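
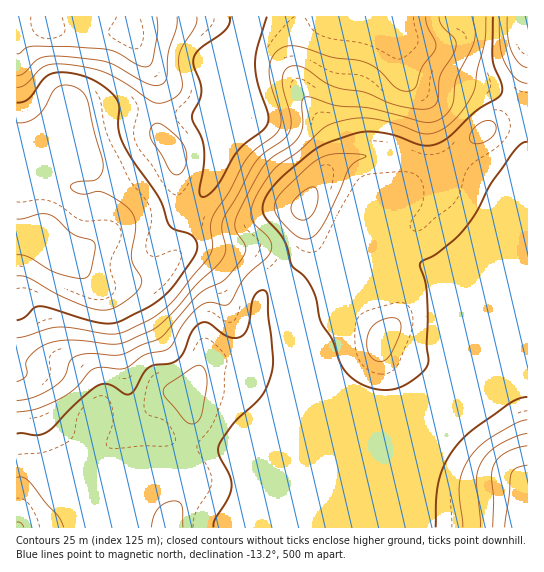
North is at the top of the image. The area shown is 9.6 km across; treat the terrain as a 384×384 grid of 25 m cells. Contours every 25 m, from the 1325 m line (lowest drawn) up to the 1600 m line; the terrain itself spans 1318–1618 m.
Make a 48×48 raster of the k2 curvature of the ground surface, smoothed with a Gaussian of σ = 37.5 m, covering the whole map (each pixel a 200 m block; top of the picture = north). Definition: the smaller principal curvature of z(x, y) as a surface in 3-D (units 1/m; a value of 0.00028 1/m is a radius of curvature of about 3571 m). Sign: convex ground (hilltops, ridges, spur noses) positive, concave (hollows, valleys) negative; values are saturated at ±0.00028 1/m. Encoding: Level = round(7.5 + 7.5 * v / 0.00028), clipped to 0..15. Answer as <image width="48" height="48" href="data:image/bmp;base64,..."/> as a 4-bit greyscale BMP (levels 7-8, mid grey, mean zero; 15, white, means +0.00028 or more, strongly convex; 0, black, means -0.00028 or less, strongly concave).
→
<image width="48" height="48" href="data:image/bmp;base64,Qk32BAAAAAAAAHYAAAAoAAAAMAAAADAAAAABAAQAAAAAAIAEAAATCwAAEwsAABAAAAAAAAAAAAAAABEREQAiIiIAMzMzAERERABVVVUAZmZmAHd3dwCIiIgAmZmZAKqqqgC7u7sAzMzMAN3d3QDu7u4A////AJlWh2d3c2mXRGZ3d3d3d3d3d3dVVVRomJhWd2Z3c2mXVVZnd3d3d3d3d3dVRnRXiIdGd1d3dTZ2Z2ZXd3d3d3d3d3dUR4VWeHZGd2d3d0NEaHZXd3d3d3d3d3dTR4VmZ2ZWd2d2VVRFiXZXd3d3d3d3d3dyNnaJh4dnd2dnh3d4mXVHd3d3d3d3d3dyNXecuIdnh3dniId4hlRnd3d3d3d3d3d1E1ecuWZnd3dmZ3ZUM0R3d3d3d3d3d3d3IiRpqnZmZmZlVEQzRVVXd3d3d3d3d3d3cRI0Z5ZWZnhmZlRHiWVWd3d3d3d3d3d3dxEiNXZmZ5qFVWZYmWZkV3d3d3d3d3d3d3MTNFVnV5qVJHdoh2Z3RXd3d3d3d3d3d3dRNBJFVnmmE4lqmFV4hHd3d3dURFd3d3d3MxERIlilBKppqVV3d1d3d2RVVWZnd3d3d1QzM0eUBblGiGVneFd3d0VWdlZ2d3d3d3V4ZWiDJ7gjVmZ4iFd3dWVplkV4Z3d3d2aJh3hjOZMCV4Znd2d3ZlV7p0RnZ3d3d1aJiHdSSGAWiYVFZ2d3ZlV7qFNWd3d3d0RFZnZCVkJJuoQleFd2dmVpqYRFd3d3dyJFVVQjVUNYqoIWd1d2d2ZXmYZFd3d3d1VmZTIkRDI2iXAXh1d2d3ZlZnZFd3d3d3d2VDIzMyAEeGApmFd2d2ZVRGZWeId3d5h1RDNEMzEBZ1JKp2dWd3ZmVndmd4d3d5dTRERnZTEARlRZl2ZXd3d2d4dnd3d3d2QzRVaIZmMABFVVZlVmZ2d3h2Znd3d3d0MlZVaHZ5cwABIiIyNVVmd3dlVnd3d3d0R3RURWaJhjABIhAAFERFd3ZWZmd2d3d0Z0RlM0V4ZmMUiWIBRlMjd3ZomGZ2d3d1Q0Z4ZERWZ4MDqmM3q5YhZ3ZomHZmV3d3ZVaJhmVVZ4MBd1V6zslBN3dHd3dnV3d5dVeIdmZmZmMANWiru6hjJXdlZol3ZXd4dniIdmZmdlMABHiamYd1NFZlV4mHdHd3d4iHdlZmiHUAA2dnh3iGREREVoh3d0d1VGd3ZUZ3eaggAViYZ5mGRWdmVodmZ2V3V1V2VEZ3aKkwADeqZZqGV4iHZnZlVVRpV3ZVRHiYeKlAMAN3RFeHeIiYZEVWZURGVndUR4iJiJdBcgABARE1eIiYQSRYqnUzQndTaIeJh1Qkd0AAASI1iZiYQRRqy4U0UydEeHZlQhInd3IANWZVeYd1MRJHqXVGZRUldlQhATQld3AEZ3dUQyIRAAABRUNFRDIjMyACRndCd3AniHZUIhEQACVCEREUIRAAEhJHh2Yyd0BImHZFZmUyNGeXQQFLYAABJFeJhlQGdxFpqoZWiIZDRWeHUiWdQBRVRFiZhTIHdwNomXVXh2VEVVZnUkm4EVZ4dVeIZCISdxNnZlVmZVRUVDJFMWqlOIZ4dnmYdkRTBTNVRERVREZ3MgAAAoqSe5ZndoqYiFRnYjRmVVVWZ3d3ETUgAomRm4VnZnd3iWVohSR3d3Z3d3d2Eo6gApmQ=="/>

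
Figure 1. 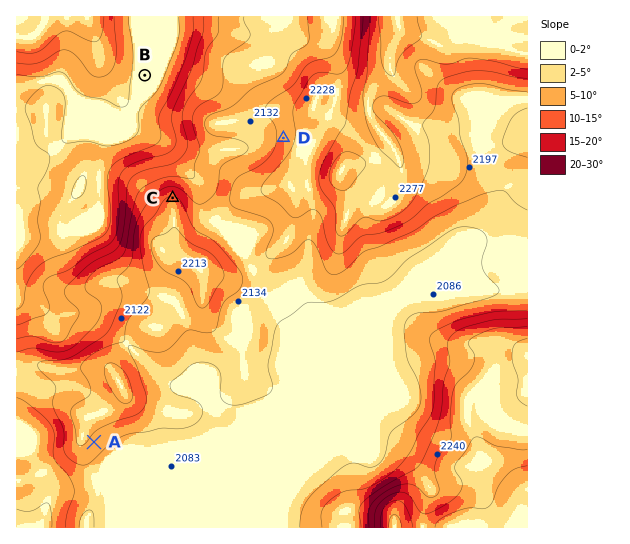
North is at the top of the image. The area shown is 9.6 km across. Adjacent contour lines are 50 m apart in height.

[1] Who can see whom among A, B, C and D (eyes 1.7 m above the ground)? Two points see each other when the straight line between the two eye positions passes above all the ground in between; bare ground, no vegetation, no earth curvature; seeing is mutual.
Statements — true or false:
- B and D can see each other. false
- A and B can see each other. false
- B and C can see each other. true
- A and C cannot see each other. true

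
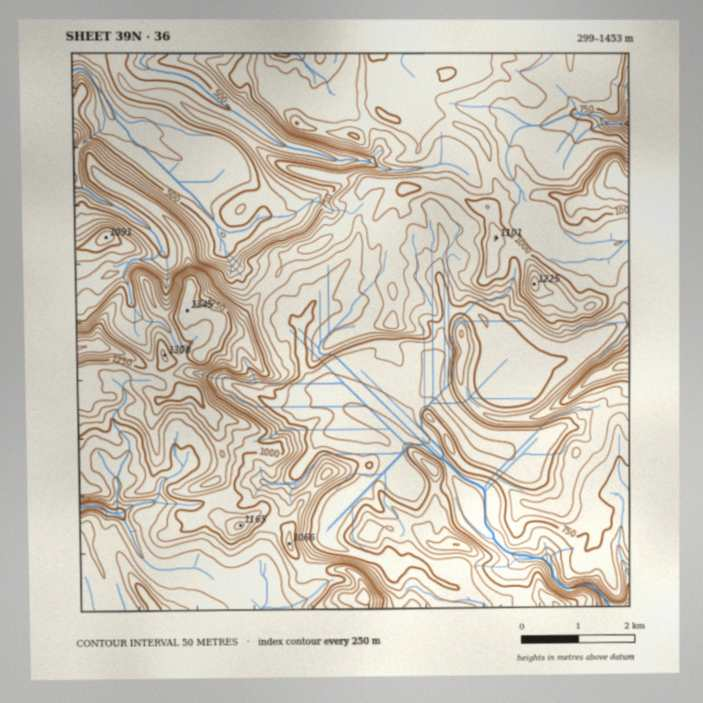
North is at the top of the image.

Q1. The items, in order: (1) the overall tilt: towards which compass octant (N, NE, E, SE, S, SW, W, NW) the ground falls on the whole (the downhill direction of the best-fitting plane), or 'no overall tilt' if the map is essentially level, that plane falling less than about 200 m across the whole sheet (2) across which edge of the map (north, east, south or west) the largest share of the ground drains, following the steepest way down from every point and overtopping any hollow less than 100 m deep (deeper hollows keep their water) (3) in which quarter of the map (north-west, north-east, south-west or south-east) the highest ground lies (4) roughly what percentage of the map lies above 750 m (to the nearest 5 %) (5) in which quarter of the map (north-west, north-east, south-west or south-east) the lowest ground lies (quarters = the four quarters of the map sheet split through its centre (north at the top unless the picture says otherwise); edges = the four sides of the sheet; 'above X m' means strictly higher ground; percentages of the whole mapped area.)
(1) On the whole the map has no overall tilt.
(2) Most of the ground drains across the southern edge.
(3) The highest point lies in the south-west quarter of the map.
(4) Roughly 70 % of the ground is higher than 750 m.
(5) The lowest point lies in the north-west quarter of the map.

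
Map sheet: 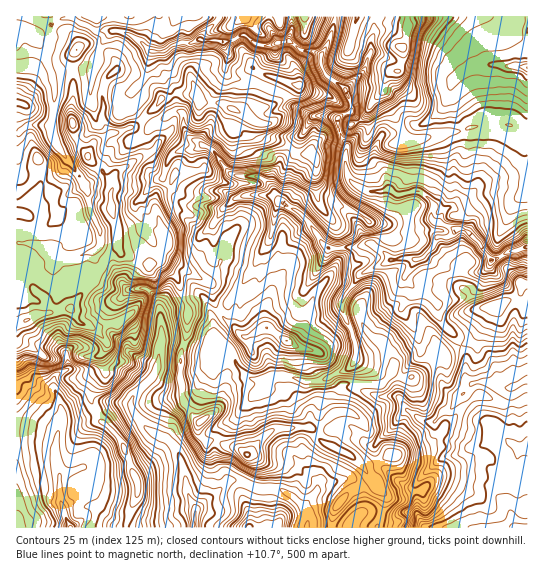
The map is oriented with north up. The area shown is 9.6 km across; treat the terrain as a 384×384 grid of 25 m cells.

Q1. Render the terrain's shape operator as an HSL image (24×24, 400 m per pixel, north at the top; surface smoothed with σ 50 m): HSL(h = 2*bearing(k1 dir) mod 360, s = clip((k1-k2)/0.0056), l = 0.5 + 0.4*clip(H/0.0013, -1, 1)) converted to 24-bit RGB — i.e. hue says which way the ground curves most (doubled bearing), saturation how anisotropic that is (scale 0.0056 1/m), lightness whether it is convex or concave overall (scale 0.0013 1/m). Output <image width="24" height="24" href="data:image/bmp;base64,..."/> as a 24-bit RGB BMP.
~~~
<image width="24" height="24" href="data:image/bmp;base64,Qk32BgAAAAAAADYAAAAoAAAAGAAAABgAAAABABgAAAAAAMAGAAATCwAAEwsAAAAAAAAAAAAAhaeIpcC/QRp5YaKLgHGnyLeRY4Jxgqp8HyFvV5ifjc2XkJLB4L7NNStZypiCQXJMXYxcxbFcYxcxbps7UnNQZnNegZZxiV1bnKyPeUhbTF2UcYSITE9f59rDYX+Nd2WBaz2FXYx5gLd8XFg5Y0krhUxETIl/4bPOW1mWx+PRTj/D0LyxY3aGepSYgGiEfo6SoZd7dF+DXIpecWh0Wktq5PDbiWOYV0lvlVhVX29DSSkdksBPcbWyZ5+gV2tGZmM6gb+BhTw4Q6BOYr99i3uob26AdHeJeI54npd/W1BsoH16WF1PTYFKsuWth1qFUilUxZuBc2nJ2ujxp67UWEBYeE91iKS3qdfPN0iC3tjourLQXk2Gb4RQgF2Ben6Mg3luk417XmBziFmWs3qzzPLad0FnVDQ3QSlO4vHSNX9XWIFs0JPAtqjZe4/FYKRreVhOmsKDJmlArnRvg0OGp4WMa4SMbVZfiIZtjZByaX54PDVTrcuSfY5FTSRRpYOrXpu7iNm15rbbL1xXW3lXemZSp35xfGuopLLHpZO1omOqURgeQ61HoqxUiVV3dqamhXulnpxwSC5neniutoJvvbd2IEY7SWeG5eC1TXB2lXxdkWKPUGtadJlvU3czlpJHv3yZvkGbky5Em8isaIukQoBXY59RjHZYbIVghFcwdN56CmuRwrxUutONeYPFEyYx7ei9P0ZZiopueDJYhLdDal81l4RTZKtCETcZbkNBxracWLutqkWcfLeAoGSiXoJedHxkh8HPxLw+DyhHq3o46eWitZ4mFCY93MOBSXlsakhhv61alkibxNrlmLrXzMDaRzKQgapkocahY0mBk6yIo1mspGt5n4Z1SVSDzprLj1Oea5zFpdrV2orYt+GiDg8mtZt0w8GDOVCEe8G6xq3VUqVih11XcqNrRhBOsd2zgqSMcDlsabpvgD1pkIh0tbeiYE+fenRchHazt5vEgHxRI0sq9NfdFAsrb7tfp0lyRptMWnpxo515gXJkoGiIrqZZGD1s2dCwODtfXqGEcERZRZJri7DT1sDdlXOwd5aDf2p1dHtvvJWkp0+QQyEH4r5RL8h/Tl2qwJ+1SnNybI1woIKDO4Br79LeHGRf0sV9i02TZ1aHf4GZgraoQJdWUyhJ57XXgIuEdGyAe4pfWpF1woGwcqe217fHWL+hVVl6nHV/fpV4Smp0o5COvsStHIeJ24LNS7iBd0kpRXMoe5dJpISPtdSWADMMaLswfXVvgXVufYGSUo6ovKh0ZHJ9iG964tu/KUhRmGWcp4yIM29tu8Z9rbFnKwgVkMQxMCUNXq5qk5u0N6+qX7g9LQYc8t3ZIlgYfJGYgnaZeJmOaCZ/vtmrR0mAr8yinkKLv4LFJGZgxq3BpaDCOMbKKgkfw+jJj2DG1+j0iWfJqIJ1RSRryi5kVJuwqZyBsnyohnJzgZqBeLaIRytu1s2vN25zxdF5cEJjmoNAk28cKlAUgm8hJwwNbpRHj9t+TqamOB8XaEssoJA0ey1ocZZbZYyGfZqTrJadk2h9a6xtizeEVoc3vNSim2tjIFMuv32vt43AcKPguBcTnR9ETFy7irjAweW2JAwnj6p8Y0h1onBaXHxiiJ1tZId1aXxklJl6cqa0fojETRlSxefGQ3ZTw3Kw15WrIWI4fKA6PQcivs6oe7myQqu1r8Pb3c+xDAgry31IyI3DiZ+1eKGbY4+Di3R3cYJ/i5eEbKQ6KhMvz+SpQY2UsXHLaVe2nqhZwVjNdCJFisfDsHaiwJ3XUMdoGopq8drlZQC1idtEM4NUY7WSm4u/oI66kIukgYiViJeYrrvNJUJx2u3DVzBjeJNKfFxGzXd9PRlQ3dOtVYzAor3PgZ6/1I98KRsKLRsGAFdW+NPVP39PnIxdOIBjWVlwoI6ajIycfImYtZSUXTpuu8B+Pz5wpYFbUnBlebWHjl27sdW1UnuEhWdZcFBEw1O72+nwpcr1LQAz0K+d4q6tUb54U0x0WGVrdYZtf4FyjWtwgXNifFiArKloPlpjzaypeqOrVm2fWmCjyZ2ZQV6OuHWWmtfOe1jG5+fDLwIx19/BFIR92re7zNWYNjZNandyc39oe4BQfHIzgX9pWHR/zaOqbH67iLOlnFFcX0YeMGIWOFETOBYGhvg5bUAAIjMAoiQABCcv8eLaFSVHy7aU5tvANztTZ3d3fHqCh4WSob+teZJuhoJPc5lFj1I4fGEts096fJqkr5XCpYXMU2bk5SmGcJnrF0f+8/TXFCpQ18J+RlOHXXtR7dXGR22eZX2Rc32Ff4aGp6SL"/>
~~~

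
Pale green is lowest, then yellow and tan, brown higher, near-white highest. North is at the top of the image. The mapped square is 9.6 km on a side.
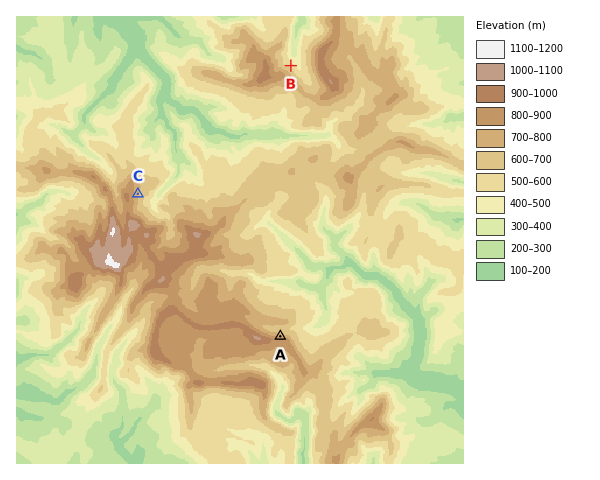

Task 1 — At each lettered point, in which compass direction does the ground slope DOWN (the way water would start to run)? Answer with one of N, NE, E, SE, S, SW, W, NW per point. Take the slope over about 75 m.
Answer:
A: N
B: NE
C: E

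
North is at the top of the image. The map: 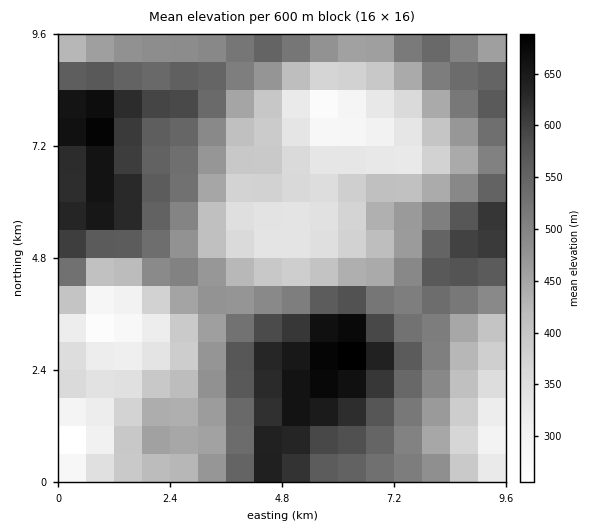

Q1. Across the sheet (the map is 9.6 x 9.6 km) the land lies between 240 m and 700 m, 480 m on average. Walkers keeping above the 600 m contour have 14.2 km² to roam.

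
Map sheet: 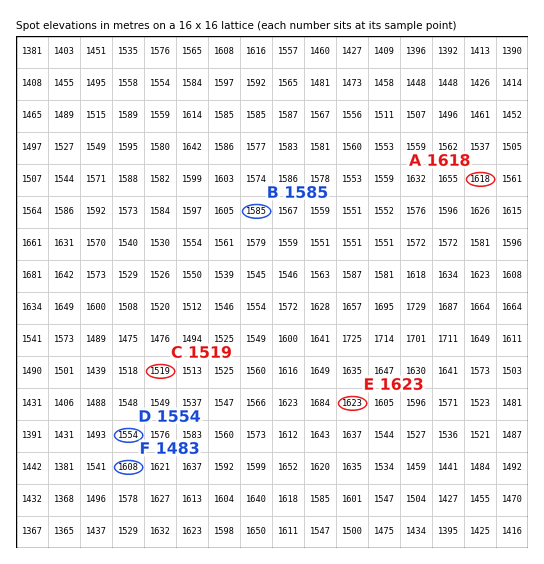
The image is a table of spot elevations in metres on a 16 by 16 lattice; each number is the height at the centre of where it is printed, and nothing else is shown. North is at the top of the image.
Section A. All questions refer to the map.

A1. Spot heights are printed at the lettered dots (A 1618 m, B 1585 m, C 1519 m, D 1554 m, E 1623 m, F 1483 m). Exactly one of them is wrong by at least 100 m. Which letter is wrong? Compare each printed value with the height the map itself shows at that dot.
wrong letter F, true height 1608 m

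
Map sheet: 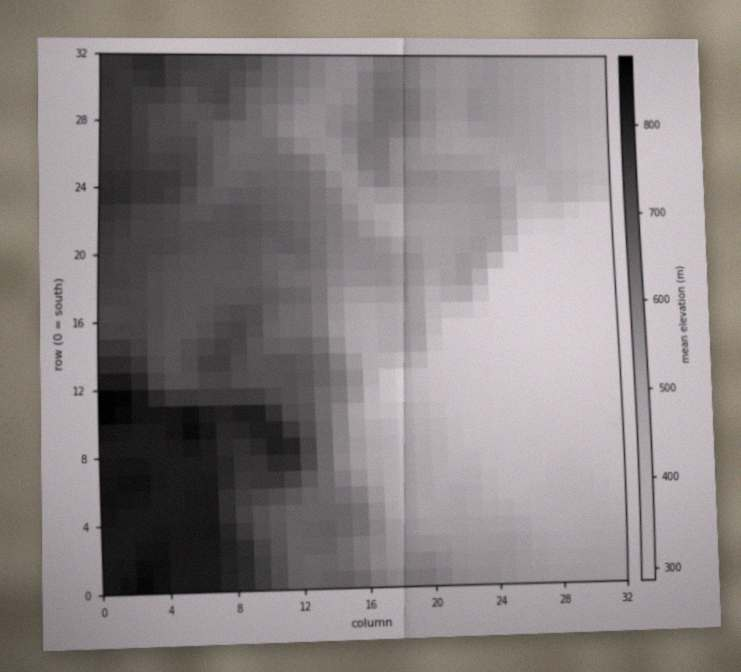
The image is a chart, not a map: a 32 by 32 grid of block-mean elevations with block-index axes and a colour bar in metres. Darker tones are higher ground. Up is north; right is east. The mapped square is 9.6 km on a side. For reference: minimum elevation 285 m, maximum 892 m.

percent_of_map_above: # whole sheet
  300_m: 97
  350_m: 87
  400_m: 78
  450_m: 70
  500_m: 60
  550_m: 49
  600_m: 42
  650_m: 33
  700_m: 22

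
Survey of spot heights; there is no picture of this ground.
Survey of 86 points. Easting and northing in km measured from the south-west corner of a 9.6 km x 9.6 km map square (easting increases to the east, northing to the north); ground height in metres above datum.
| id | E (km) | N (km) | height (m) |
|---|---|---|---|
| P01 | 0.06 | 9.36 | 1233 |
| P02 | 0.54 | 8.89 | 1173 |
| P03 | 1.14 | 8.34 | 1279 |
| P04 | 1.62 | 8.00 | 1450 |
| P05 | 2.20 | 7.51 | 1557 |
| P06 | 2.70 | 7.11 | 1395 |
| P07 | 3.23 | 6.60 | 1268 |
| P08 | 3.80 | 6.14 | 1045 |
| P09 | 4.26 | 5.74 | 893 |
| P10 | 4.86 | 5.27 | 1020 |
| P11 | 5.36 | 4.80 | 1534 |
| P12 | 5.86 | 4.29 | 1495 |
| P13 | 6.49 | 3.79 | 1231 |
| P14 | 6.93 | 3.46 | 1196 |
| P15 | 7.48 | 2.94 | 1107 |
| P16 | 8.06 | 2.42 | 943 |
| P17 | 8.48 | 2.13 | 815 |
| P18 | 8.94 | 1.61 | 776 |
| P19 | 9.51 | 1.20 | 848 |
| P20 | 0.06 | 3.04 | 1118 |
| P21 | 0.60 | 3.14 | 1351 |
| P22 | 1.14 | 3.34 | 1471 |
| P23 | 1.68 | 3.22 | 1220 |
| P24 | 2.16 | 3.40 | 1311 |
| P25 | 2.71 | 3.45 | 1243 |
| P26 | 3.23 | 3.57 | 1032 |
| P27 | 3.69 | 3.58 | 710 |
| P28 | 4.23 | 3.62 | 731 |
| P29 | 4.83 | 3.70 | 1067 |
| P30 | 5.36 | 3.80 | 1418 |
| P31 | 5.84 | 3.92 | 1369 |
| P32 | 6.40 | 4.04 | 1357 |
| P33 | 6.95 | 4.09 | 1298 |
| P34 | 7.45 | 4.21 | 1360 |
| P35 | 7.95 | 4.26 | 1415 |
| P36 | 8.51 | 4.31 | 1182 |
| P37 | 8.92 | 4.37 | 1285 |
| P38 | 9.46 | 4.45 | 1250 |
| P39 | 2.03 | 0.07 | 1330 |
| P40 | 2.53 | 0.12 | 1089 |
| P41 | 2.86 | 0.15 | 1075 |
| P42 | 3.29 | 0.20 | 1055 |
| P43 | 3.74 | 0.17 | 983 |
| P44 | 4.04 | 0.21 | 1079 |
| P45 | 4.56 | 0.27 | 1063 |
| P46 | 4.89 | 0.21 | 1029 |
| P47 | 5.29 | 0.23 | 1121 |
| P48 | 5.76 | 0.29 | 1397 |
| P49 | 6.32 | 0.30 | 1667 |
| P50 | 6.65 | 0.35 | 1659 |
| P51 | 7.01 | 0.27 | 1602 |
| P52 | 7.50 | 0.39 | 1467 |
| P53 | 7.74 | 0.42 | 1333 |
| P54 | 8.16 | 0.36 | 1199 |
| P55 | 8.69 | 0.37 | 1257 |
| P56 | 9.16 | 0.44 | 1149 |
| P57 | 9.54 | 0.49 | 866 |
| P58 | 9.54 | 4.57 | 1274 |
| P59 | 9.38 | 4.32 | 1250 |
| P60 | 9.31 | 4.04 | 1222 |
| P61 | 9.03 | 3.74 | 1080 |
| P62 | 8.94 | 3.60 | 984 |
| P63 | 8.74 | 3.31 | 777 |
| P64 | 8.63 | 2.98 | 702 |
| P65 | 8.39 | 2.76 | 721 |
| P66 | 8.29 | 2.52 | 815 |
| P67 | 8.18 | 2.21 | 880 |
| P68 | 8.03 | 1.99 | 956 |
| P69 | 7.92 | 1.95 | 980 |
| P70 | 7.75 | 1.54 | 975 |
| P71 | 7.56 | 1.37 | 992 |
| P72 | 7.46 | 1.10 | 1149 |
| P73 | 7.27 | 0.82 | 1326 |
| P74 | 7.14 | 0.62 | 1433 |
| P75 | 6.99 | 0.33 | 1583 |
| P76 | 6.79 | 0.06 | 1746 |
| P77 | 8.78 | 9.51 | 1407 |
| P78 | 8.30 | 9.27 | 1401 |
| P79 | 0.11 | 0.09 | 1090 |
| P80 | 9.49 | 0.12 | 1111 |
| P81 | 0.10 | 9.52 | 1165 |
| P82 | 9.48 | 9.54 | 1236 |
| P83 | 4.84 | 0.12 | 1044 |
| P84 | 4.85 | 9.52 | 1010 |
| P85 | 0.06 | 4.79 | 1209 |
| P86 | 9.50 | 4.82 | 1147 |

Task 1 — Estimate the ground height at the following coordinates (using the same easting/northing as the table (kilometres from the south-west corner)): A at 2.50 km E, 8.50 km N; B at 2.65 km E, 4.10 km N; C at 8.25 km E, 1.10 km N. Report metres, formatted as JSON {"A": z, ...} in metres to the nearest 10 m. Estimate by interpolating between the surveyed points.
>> {"A": 1400, "B": 1090, "C": 1060}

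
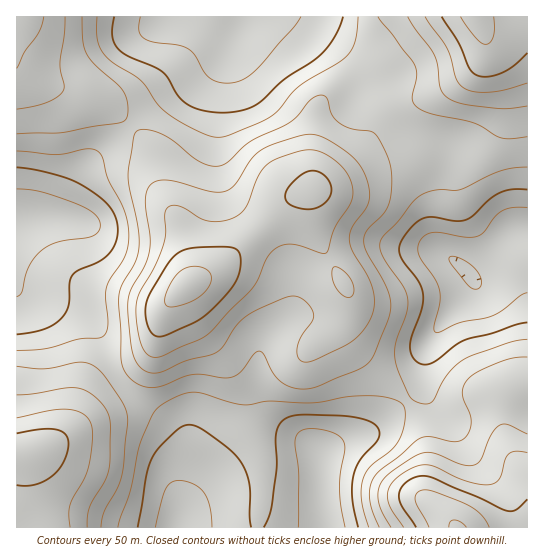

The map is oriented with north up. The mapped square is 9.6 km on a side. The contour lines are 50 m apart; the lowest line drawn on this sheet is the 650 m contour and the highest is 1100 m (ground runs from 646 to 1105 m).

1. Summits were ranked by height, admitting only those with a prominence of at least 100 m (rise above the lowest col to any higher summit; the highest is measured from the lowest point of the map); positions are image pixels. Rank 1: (187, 285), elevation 1070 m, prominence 269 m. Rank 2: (31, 451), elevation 1030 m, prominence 190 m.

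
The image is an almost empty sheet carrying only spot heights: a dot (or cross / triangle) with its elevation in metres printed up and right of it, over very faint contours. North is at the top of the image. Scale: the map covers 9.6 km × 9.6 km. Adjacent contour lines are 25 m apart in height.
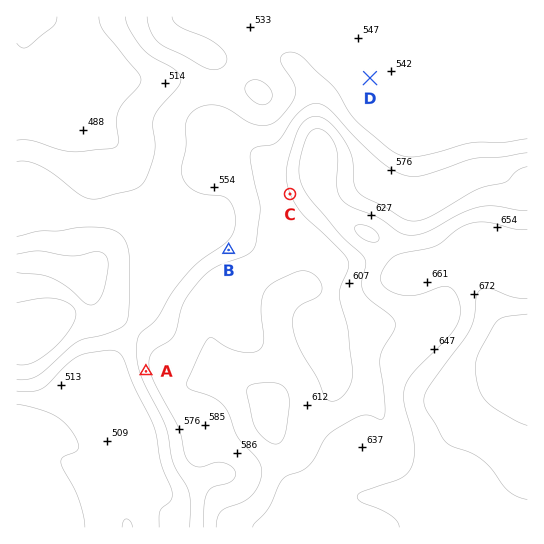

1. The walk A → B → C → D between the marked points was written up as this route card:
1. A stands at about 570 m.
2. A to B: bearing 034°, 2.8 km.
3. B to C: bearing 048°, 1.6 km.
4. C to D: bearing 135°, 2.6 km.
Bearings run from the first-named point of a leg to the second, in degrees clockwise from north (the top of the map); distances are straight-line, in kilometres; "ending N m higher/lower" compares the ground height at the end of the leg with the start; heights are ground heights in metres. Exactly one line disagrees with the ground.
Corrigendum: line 4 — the bearing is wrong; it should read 35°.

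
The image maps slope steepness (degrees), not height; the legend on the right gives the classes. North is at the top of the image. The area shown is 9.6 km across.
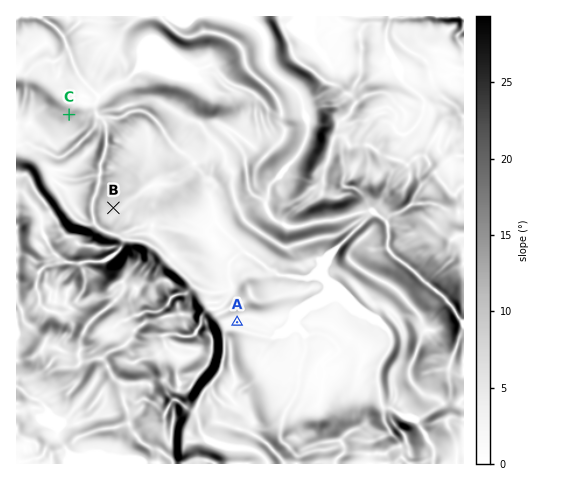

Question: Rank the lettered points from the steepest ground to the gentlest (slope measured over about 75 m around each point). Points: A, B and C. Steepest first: C B A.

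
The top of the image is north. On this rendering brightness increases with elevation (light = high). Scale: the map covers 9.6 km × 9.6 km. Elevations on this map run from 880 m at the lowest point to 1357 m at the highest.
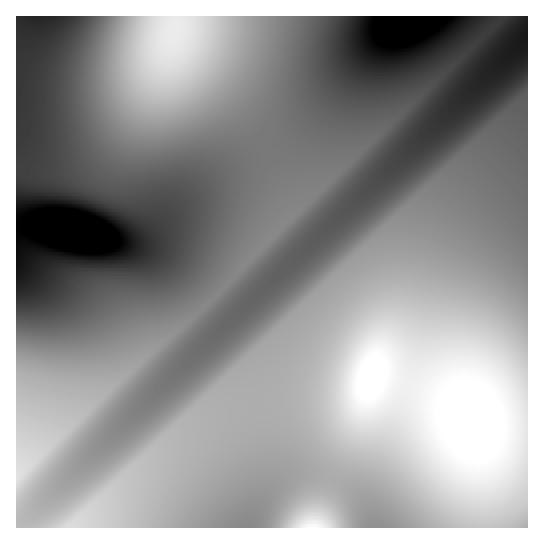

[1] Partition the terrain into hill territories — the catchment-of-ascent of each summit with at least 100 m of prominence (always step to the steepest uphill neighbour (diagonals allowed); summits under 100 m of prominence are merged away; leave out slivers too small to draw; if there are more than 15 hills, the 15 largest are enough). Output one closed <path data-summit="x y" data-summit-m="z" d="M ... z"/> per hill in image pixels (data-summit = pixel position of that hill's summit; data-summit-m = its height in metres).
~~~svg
<path data-summit="371 377" data-summit-m="1357" d="M527 16l-121 0-46 43-31 38-27 27-28 20-53 28-23 15-12 9-35 36-13 8-24 1-67-17-31 2 1 302 232 0 10-22 9-13 17-14 10-4 26 1 12 4 16 9 16 18 9 21 154-1z"/><path data-summit="174 31" data-summit-m="1312" d="M405 16l-388 0-1 209 39 0 59 16 20 0 12-5 52-49 23-15 53-28 28-20 27-27 31-38z"/><path data-summit="313 527" data-summit-m="1336" d="M315 475l-20 0-18 9-18 22-10 21 124 0-8-20-10-12-17-12z"/>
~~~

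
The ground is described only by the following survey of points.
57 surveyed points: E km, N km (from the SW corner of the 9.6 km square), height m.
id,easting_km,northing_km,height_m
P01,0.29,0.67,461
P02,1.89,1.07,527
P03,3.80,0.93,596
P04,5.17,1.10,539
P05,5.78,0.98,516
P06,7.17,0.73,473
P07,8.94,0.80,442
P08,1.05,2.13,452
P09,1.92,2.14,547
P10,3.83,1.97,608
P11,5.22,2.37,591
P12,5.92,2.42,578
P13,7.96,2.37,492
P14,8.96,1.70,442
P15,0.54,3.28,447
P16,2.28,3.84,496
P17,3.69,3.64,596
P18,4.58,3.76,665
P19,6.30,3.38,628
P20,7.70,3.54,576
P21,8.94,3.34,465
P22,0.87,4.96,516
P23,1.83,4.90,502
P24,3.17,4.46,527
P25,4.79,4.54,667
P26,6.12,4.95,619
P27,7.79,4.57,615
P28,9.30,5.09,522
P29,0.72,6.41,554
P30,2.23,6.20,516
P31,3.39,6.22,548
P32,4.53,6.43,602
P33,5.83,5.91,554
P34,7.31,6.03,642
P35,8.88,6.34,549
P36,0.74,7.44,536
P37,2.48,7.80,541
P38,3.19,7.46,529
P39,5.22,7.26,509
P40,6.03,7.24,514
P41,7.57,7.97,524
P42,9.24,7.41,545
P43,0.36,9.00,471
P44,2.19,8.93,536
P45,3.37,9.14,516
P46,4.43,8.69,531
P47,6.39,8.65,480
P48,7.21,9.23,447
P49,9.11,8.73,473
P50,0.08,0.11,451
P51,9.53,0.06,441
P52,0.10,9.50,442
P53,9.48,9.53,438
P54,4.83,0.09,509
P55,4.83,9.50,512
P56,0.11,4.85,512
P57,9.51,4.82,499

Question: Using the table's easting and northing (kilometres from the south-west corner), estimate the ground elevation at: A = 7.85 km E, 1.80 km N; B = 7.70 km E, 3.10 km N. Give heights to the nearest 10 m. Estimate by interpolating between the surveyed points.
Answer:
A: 480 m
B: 530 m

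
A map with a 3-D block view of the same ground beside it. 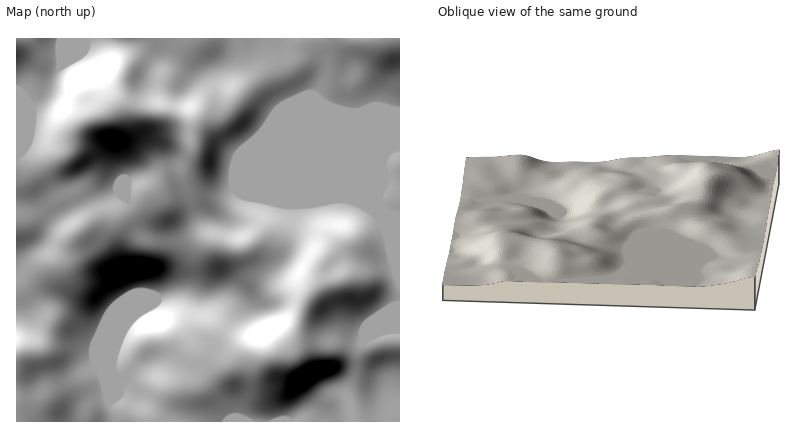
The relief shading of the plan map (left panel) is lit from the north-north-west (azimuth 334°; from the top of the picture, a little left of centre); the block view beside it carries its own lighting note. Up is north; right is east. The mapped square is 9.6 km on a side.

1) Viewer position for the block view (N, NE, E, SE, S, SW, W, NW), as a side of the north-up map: E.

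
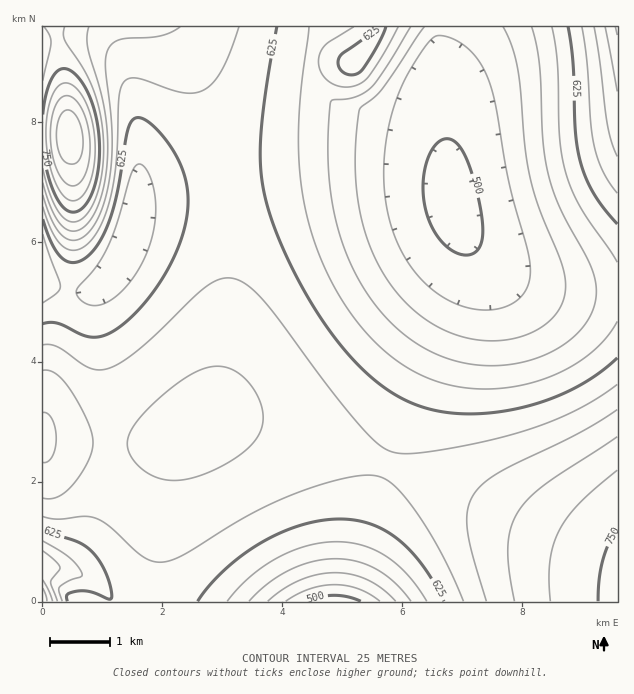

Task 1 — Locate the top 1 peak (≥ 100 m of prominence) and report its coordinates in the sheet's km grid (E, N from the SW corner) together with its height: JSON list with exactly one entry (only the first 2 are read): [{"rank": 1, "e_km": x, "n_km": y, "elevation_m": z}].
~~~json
[{"rank": 1, "e_km": 0.46, "n_km": 7.79, "elevation_m": 844}]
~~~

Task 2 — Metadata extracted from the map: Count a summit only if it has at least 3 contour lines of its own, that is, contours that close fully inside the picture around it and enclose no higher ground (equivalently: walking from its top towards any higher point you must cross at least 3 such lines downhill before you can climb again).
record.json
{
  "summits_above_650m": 1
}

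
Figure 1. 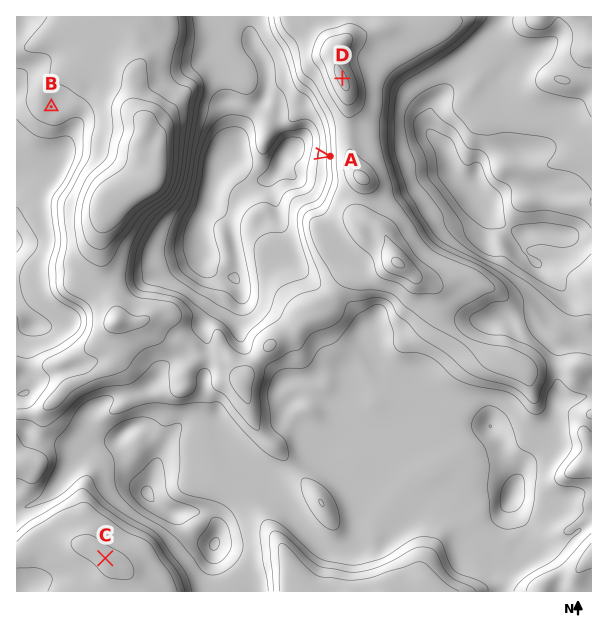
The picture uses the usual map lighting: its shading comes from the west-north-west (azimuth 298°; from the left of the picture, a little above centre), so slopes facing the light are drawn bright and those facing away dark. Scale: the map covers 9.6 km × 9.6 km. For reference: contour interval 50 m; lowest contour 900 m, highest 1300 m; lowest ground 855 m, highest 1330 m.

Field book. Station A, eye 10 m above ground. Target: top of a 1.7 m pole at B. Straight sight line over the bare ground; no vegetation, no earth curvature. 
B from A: hidden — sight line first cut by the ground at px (189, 131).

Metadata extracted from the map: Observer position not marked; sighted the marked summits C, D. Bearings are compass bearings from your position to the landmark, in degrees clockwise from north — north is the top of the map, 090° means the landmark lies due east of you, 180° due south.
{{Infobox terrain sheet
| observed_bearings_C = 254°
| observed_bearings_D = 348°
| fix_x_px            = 425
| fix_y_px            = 467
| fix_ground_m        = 1020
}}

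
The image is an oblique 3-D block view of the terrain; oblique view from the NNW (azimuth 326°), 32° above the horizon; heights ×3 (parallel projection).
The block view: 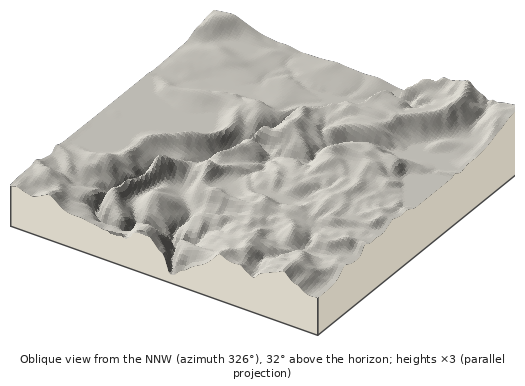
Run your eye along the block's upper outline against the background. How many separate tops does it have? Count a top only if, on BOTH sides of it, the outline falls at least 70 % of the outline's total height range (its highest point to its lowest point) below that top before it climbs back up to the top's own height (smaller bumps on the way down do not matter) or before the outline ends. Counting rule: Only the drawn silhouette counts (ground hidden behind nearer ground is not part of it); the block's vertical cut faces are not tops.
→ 0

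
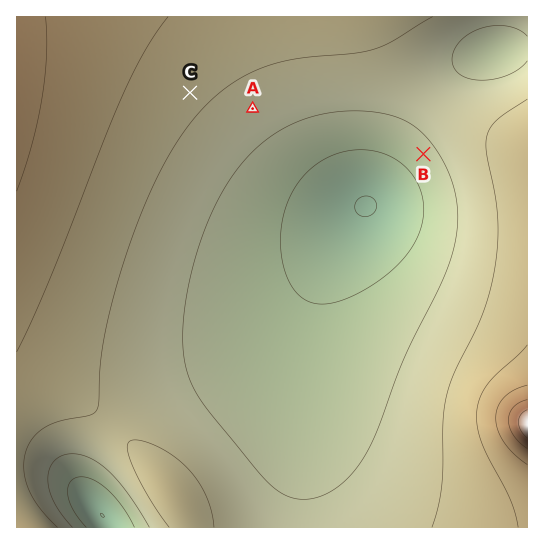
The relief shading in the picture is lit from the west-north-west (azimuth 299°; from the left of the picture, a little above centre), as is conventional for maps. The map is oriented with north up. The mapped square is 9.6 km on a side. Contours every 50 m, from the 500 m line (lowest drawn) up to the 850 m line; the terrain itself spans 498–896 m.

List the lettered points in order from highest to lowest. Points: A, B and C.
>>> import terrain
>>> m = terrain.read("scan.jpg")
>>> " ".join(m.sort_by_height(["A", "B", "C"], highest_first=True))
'C A B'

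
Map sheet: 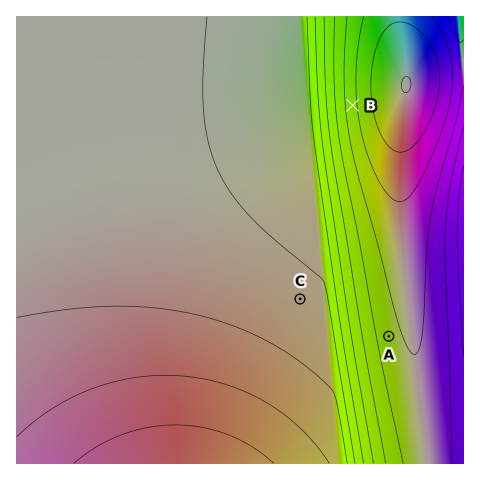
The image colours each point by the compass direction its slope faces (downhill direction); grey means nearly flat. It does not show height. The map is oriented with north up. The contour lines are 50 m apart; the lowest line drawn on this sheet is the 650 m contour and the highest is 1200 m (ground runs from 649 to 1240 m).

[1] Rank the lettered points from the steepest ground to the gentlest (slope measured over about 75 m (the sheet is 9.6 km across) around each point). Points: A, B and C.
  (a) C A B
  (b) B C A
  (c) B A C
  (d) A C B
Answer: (c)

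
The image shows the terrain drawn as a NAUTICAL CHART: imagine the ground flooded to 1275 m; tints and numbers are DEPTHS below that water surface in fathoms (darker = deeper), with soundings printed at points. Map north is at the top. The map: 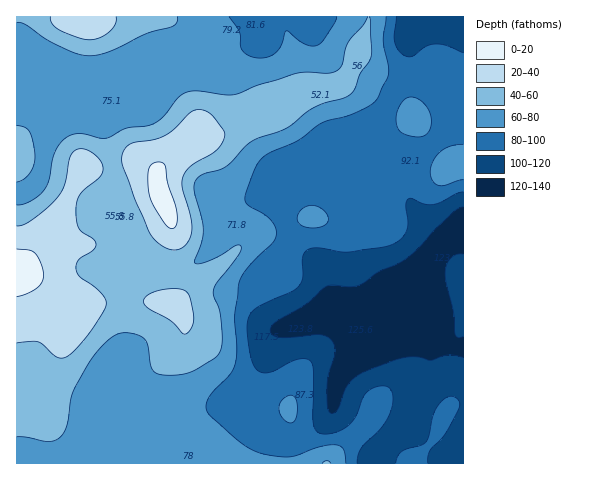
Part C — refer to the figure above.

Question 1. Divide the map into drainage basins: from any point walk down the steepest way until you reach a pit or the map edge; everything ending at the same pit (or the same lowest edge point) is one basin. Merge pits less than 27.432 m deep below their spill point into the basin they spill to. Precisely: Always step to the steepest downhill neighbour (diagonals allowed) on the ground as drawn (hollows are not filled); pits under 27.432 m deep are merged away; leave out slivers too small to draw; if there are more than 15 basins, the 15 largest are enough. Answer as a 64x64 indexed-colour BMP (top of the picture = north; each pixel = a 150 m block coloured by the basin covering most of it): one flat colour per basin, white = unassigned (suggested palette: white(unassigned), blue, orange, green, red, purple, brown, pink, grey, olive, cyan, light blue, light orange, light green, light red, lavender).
<image width="64" height="64" href="data:image/bmp;base64,Qk12CAAAAAAAAHYAAAAoAAAAQAAAAEAAAAABAAQAAAAAAAAIAAATCwAAEwsAABAAAAAAAAAA////ALR3HwAOf/8ALKAsACgn1gC9Z5QAS1aMAMJ34wB/f38AIr28AM++FwDox64AeLv/AIrfmACWmP8A1bDFABERERERERERERERERERERERERERERERERERERERERERERERERERERERERERERERERERERERERERERERERERERERERERERERERERERERERERERERERERERERERERERERERERERERERERERERERERERERERERERERERERERERERERERERERERERERERERERERERERERERERERERERERERERERERERERERERERERERERERERERERERERERERERERERERERERERERERERERERERERERERERERERERERERERERERERERERERERERERERERERERERERERERERERERERERERERERERERERERERERERERERERERERERERERERERERERERERERERERERERERERERERERERERERERERERERERERERERERERERERERERERERERERERERERERERERERERERERERERERERERERERERERERERERERERERERERERERERERERERERERERERERERERERERERERERERERERERERERERERERERERERERERERERERERERERERERERERERERERERERERERERERERERERERERERERERERERERERERERERERERERERERERERERERERERERERERERERERERERERERERERERERERERERERERERERERERERERERERERERERERERERERERERERERERERERERERERERERERERERERERERERERERERERERERERERERERERERERERERERERERERERERERERERERERERERERERERERERERERERERERERERERERERERERERERERERERERERERERERERERERERERERERERERERERERERERERERERERERERERERERERERERERERERERERERERERERERERERERERERERERERERERERERERERERERERERERERERERERERERERERERERERERERERERERERERERERERERERERERERERERERERERERERERERERERERERERERERERERERERERERERERERERERERERERERERERERERERERERERERERERERERERERERERERERERERERERERERERERERERERERERERERERERERERERERERERERERERERERERERIREREREREREREREREREREREREREREREREREREREREREiERERERERERERERERERERERERERERERERERERERERESIhERERERERERERERERERERERERERERERERERERERERIiEREREREREREREREREREREREREREREREREREREREREiIhERERERERERERERERERERERERERERERERERERERESIiIRERERERERERERERERERERERERERERERERERERERIiIiEREREREREREREREREREREREREREREREREREREREiIiIRERERERERERERERERERERERERERERERERERERESIiIiERERERERERERERERERERERERERERERERERERERIiIiIREREREREREREREREREREREREREREREREREREREiIiIiERERERERERERERERERERERERERERERERERERESIiIiIRERERERERERERERERERERERERERERERERERERIiIiIiEREREREREREREREREREREREREREREREREREREiIiIiIRERERERERERERERERERERERERERERERERERESIiIiIiIiIRERIhERERERERERERERERERERERERERERIiIiIiIiIiIiIiIREREREREREREREREREREREREREzMiIiIiIiIiIiIiIiEREREREREREREREREREREREREzMyIiIiIiIiIiIiIiIhERERERERERERERERERERERETMzIiIiIiIiIiIiIiIiIhERERERERERERERERERERETMzMiIiIiIiIiIiIiIiIiIiIRERERERERERERERERETMzMyIiIiIiIiIiIiIiIiIiIiIRERERERERERERERERMzMzIiIiIiIiIiIiIiIiIiIiIiIRERERERERERERERMzMzMiIiIiIiIiIiIiIiIiIiIiIiIhERERERERERERMzMzMyIiIiIiIiIiIiIiIiIiIiIiIiIRERERERERETMzMzMzIiIiIiIiIiIiIiIiIiIiIiIiIiIREREREREzMzMzMzMiIiIiIiIiIiIiIiIiIiIiIiIiIiIhERERMzMzMzMzMyIiIiIiIiIiIiIiIiIiIiIiIiIiIiIiIzMzMzMzMzMzIiIiIiIiIiIiIiIiIiIiIiIiIiIiIiIjMzMzMzMzMzMiIiIiIiIiIiIiIiIiIiIiIiIiIiIiIiIzMzMzMzMzMyIiIiIiIiIiIiIiIiIiIiIiIiIiIiIiIjMzMzMzMzMzIiIiIiIiIiIiIiIiIiIiIiIiIiIiIiIiIzMzMzMzMzMiIiIiIiIiIiIiIiIiIiIiIiIiIiIiIiIjMzMzMzMzMyIiIiIiIiIiIiIiIiIiIiIiIiIiIiIiIiMzMzMzMzMzIiIiIiIiIiIiIiIiIiIiIiIiIiIiIiIiIjMzMzMzMzMiIiIiIiIiIiIiIiIiIiIiIiIiIiIiIiIiMzMzMzMzMyIiIiIiIiIiIiIiIiIiIiIiIiIiIiIiIiIzMzMzMzMz"/>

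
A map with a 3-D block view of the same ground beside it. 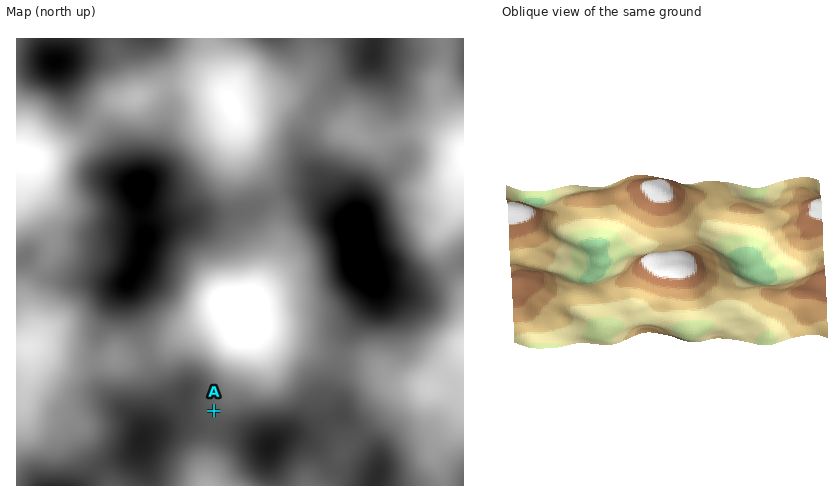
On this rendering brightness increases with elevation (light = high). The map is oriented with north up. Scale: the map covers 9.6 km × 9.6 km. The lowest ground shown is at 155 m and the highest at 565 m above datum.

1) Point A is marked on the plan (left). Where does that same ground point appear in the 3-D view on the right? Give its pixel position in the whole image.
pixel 651 315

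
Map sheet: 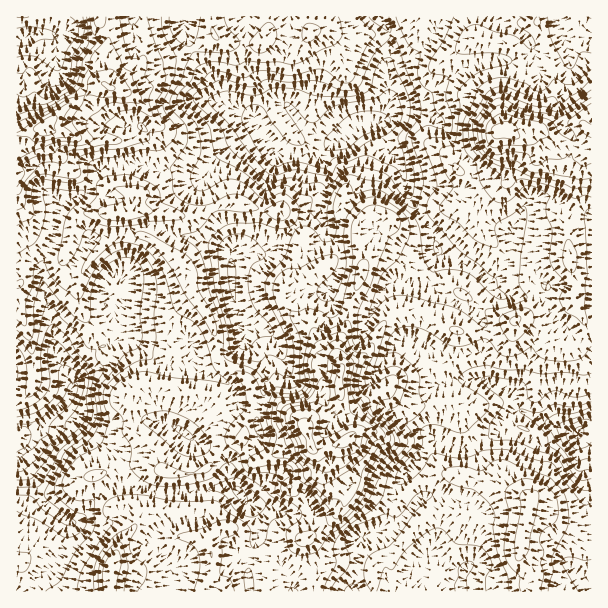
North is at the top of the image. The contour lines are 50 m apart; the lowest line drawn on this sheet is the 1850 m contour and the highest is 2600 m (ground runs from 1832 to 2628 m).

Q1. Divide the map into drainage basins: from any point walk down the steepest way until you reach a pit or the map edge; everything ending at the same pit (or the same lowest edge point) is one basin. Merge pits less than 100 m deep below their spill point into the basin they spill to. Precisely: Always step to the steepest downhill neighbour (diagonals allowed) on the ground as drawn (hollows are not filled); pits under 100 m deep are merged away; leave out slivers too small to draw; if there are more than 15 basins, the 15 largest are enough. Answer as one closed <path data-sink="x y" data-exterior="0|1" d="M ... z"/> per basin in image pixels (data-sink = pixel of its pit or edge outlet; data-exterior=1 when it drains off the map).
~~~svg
<path data-sink="41 426" data-exterior="0" d="M143 16l-44 0 1 7 9 9-1 12-10 12 5 27-4 1-24 19-7 3-27 22-25 7 0 456 296 1 1-11-11-18 2-23 22-14 11-11 6-8 3-10 9-9 1-5-2-10-12-17 0-12 8-7 0-8-7-18-3-22-4-4-6 0-6 1-4 4-4 15-11 22-15-13-35-11-5-20-7-7-16-8-9-8-2-24-5-15-19-30-6-22-30-27-17-9-3-17-4-4 2-2 4-16-12-2-4-4 0-18-7-29 28-3 9-13 0-8-17-20-21-10 23-19 5-6z"/><path data-sink="356 128" data-exterior="0" d="M537 16l-393 0-2 7 0 39-5 6-23 19 21 10 16 17 1 11-9 13-28 3 7 29 0 18 4 4 12 2-3 17 23 0 31 6 35-13 18 0 24 7 15 0 21 25 2 9-3 19 7 9 0 3-10 14-2 10-4 6 0 6 5 7 16 10 11 21 9 5 9 12 21-11 9-9 13-26 10-8 6-1 21 2 25 14 15 4 38 0 32-24 2-17-5-6 0-7 5-11 8-7 29 0-5-39 11-18 0-29 6-12 9-9-1-5-21-2-34-17 6-4 5-15 9-18 0-9-6-17 0-12-10-24z"/><path data-sink="578 432" data-exterior="0" d="M569 259l-27 1-8 7-5 11 0 7 5 6-2 17-32 24-38 0-15-4-25-14-21-2-6 1-10 8-13 26-9 9-18 8-3 4-4 12 2 18 10 31 0 8-8 7 0 12 12 17 2 10-1 5-9 9-2 7-7 11-11 11-22 14-2 23 11 18 1 11 278-1 0-265-9-6-9-17 2-21-5-21z"/><path data-sink="231 273" data-exterior="0" d="M242 204l-18 0-35 13-31-6-26 1 4 4 3 17 17 9 30 27 6 22 19 30 5 15 2 24 9 8 16 8 7 7 5 20 35 11 15 13 11-22 4-15 4-4 14 0 4-20-9-11-9-5-11-21-16-10-5-7 0-6 4-6 2-10 10-14 0-3-7-9 3-19-3-12-20-22-15 0z"/><path data-sink="26 36" data-exterior="0" d="M98 16l-82 1 1 117 24-6 27-22 7-3 24-19 4-1-5-27 10-12 1-12-9-9z"/>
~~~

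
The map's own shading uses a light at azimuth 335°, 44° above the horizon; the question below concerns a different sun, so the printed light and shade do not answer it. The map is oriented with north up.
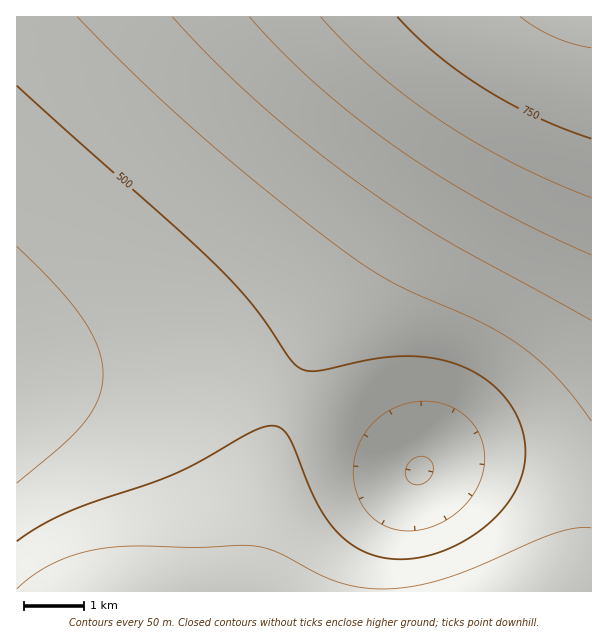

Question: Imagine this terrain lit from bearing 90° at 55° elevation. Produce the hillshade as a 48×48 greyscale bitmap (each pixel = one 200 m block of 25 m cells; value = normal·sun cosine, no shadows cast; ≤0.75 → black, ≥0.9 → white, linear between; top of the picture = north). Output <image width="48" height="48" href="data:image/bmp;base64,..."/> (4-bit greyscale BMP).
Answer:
<image width="48" height="48" href="data:image/bmp;base64,Qk32BAAAAAAAAHYAAAAoAAAAMAAAADAAAAABAAQAAAAAAIAEAAATCwAAEwsAABAAAAAAAAAAAAAAABEREQAiIiIAMzMzAERERABVVVUAZmZmAHd3dwCIiIgAmZmZAKqqqgC7u7sAzMzMAN3d3QDu7u4A////AERFZnd4iIiHd3d3d3iId3ZlVVVWZ3eIiERFVmd3eId3d3d3eIiIiHZlVVVVZnd4iERVVmZ3d3d3d3d3iImZiHdlVERFVmd3iERVVmZ3d3d3d3d4iJmZmYdlVEREVWZ3d0RVVmZnd3d3d3d4iZmqqYh2VDM0RVZnd0VVVmZmZ3d3d3d4iZqqqph2VDMzRFVmd1VVVmZmZmZmZ3d4iaqrqph2VDMjNEVWZlVVVmZmZmZmZnd4iaq7uqmGVDMiM0RWZlVVVmZmZmZmZnd4iaq7u6mHVDMiI0RVZlVVVmZmZmZmZmd4iaq7u6mHZDMiIzRVZlVVZmZmZmZmZmd4iZqru6mHZUMiIzRFVlVWZmZmZmZmZmd3iJqquqmHZUMyIzRFVVZmZmZmZmZmZmd3iJmqqqmHZUMzMzRFVWZmZmZmZmZmZmZ3eImaqpmHZUQzMzRFVWZmZmZmZmZmZmZ3eImZmZmHZVQzM0RFVWZmZmZmZmZmZmZnd4iJmZiHZlRENERFVWZmZmZmZmZmZmZnd3iIiIiHZlVERERVVWZmZmZmZmZmZmZmd3eIiIh3ZlVERERVVWZmZmZmZmZmZmZmZ3d3iHd3ZlVVRFVVVWZmZmZmZmZmZmZmZnd3d3d3ZmVVVVVVVWZmZmZmZmZmZmZmZmd3d3d2ZmVVVVVVVWZmZmZmZmZmZmZmZmZnd3dmZmVVVVVVVWZmZmZmZmZmZmZmZmZmZmZmZmVVVVVVVWZmZmZmZmZmZmZmZmZmZmZmZmZVVVVVVWZmZmZmZmZmZmZmZmZmZmZmZmVVVVVVVWZmZmZmZmZmZmZmZmZmZmZmZmVVVVVVVWZmZmZmZmZmZmZmZmZmZmZmZVVVVVVVVWZmZmZmZmZmZmZmZmZmZmZVVVVVVVVVVWZmZmZmZmZmZmZmZmZmVVVVVVVVVVVVVWZmZmZmZmZmZmZmZlVVVVVVVVVVVVVVVWZmZmZmZmZmZmZmVVVVVVVVVVVVVVVVVWZmZmZmZmZmZmZVVVVVVVVVVVVVVVVVVmZmZmZmZmZmZmVVVVVVVVVVVVVVVVVVVmZmZmZmZmZmZVVVVVVVVVVVVVVVVVVVZmZmZmZmZmZlVVVVVVVVVVVVVVVVVVVVZmZmZmZmZmZVVVVVVVVVVVVVVVVVVVVWZmZmZmZmZmVVVVVVVVVVVVVVVVVVVVVWZmZmZmZmZlVVVVVVVVVVVVVVVVVVVVVmZmZmZmZmVVVVVVVVVVVVVVVVVVVVVVVmZmZmZmZlVVVVVVVVVVVVVVVVVVVVVVZmZmZmZmZVVVVVVVVVVVVVVVVVVVVVVVZmZmZmZmVVVVVVVVVVVVRERFVVVVVVVWZmZmZmZlVVVVVVVVVVVERERFVVVVVVVmZmZmZmZVVVVVVVVVVVRERERFVVVVVVZmZmZmZmVVVVVVVVVVVURERERFVVVVVVZmZmZ2ZmVVVVVVVVVVRERERERFVVVVVWZmZmd2ZlVVVVVVVVVVRERERERVVVVVVmZmZnd2ZVVVVVVVVVVUREREREVVVVVVVmZmZ3dw=="/>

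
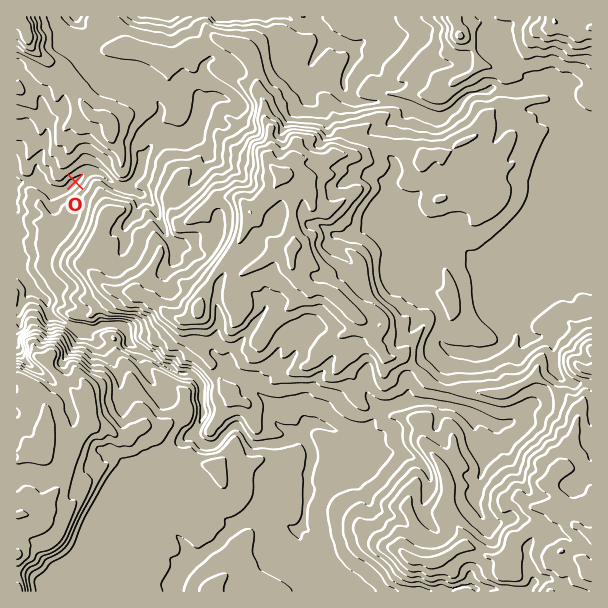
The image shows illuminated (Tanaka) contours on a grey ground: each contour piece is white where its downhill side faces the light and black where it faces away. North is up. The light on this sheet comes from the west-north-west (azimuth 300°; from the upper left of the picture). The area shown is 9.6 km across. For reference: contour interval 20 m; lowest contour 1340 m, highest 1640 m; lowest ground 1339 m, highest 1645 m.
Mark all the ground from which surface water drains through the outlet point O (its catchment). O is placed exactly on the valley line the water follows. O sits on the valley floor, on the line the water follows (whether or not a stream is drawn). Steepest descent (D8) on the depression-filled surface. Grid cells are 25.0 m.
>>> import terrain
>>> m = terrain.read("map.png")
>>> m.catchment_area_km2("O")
12.069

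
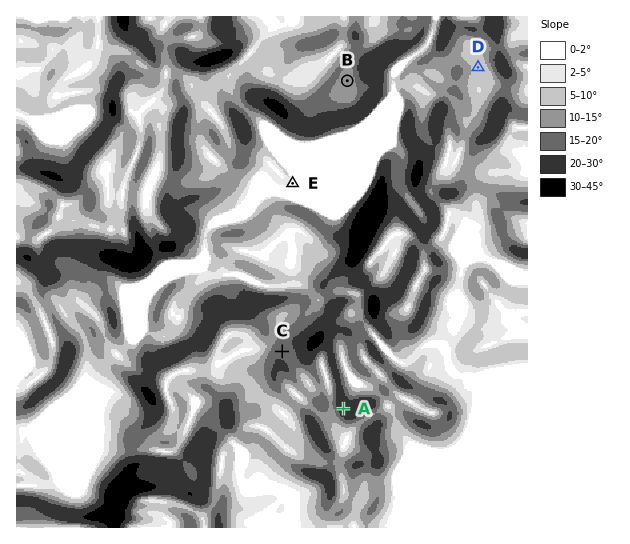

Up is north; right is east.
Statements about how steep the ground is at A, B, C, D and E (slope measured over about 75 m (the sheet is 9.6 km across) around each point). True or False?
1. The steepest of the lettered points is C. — False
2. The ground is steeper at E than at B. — False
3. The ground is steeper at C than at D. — True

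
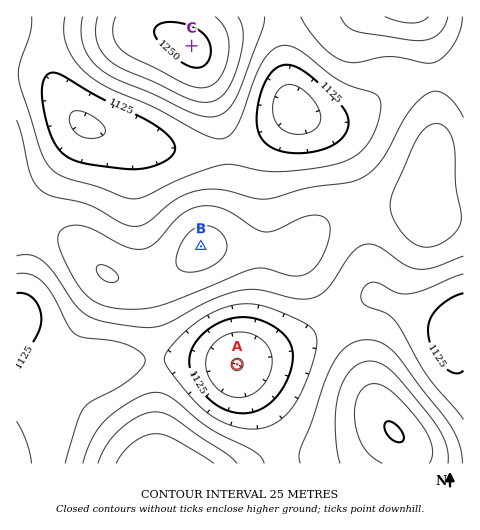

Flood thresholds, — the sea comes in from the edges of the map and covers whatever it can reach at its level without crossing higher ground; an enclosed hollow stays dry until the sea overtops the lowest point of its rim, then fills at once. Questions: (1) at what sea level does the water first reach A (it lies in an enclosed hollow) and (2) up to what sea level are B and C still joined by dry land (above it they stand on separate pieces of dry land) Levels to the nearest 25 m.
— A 1150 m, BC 1175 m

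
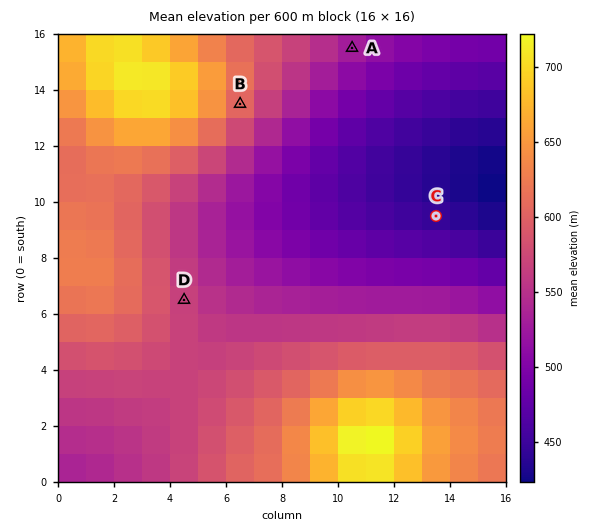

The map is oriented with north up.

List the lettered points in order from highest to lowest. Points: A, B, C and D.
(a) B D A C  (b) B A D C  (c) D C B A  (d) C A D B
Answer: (a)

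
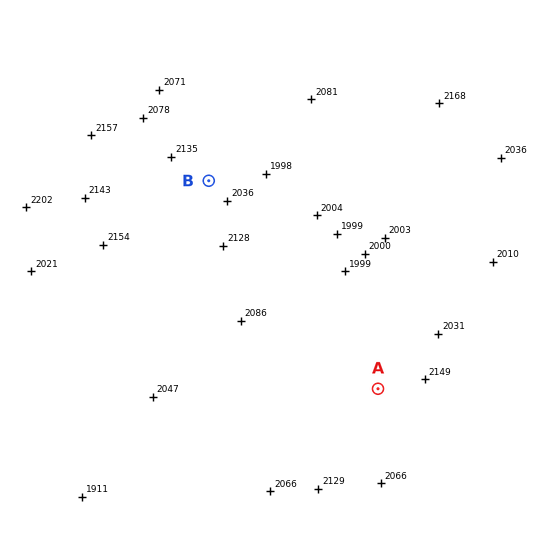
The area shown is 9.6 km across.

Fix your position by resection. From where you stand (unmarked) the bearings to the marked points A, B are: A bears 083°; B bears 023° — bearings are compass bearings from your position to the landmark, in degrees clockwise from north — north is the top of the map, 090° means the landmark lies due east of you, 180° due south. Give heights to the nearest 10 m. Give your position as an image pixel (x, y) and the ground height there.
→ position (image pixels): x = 106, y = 422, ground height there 1970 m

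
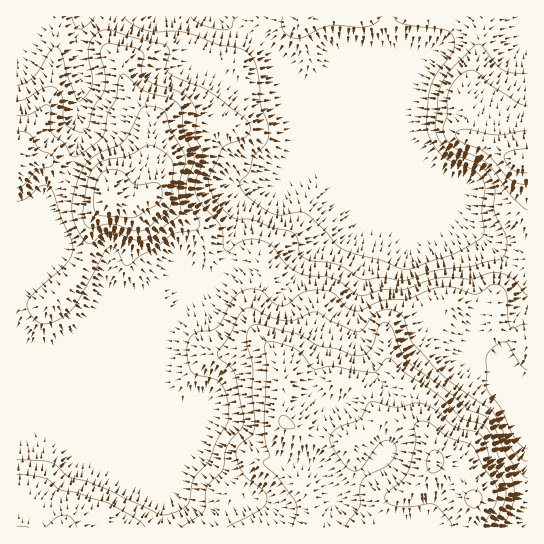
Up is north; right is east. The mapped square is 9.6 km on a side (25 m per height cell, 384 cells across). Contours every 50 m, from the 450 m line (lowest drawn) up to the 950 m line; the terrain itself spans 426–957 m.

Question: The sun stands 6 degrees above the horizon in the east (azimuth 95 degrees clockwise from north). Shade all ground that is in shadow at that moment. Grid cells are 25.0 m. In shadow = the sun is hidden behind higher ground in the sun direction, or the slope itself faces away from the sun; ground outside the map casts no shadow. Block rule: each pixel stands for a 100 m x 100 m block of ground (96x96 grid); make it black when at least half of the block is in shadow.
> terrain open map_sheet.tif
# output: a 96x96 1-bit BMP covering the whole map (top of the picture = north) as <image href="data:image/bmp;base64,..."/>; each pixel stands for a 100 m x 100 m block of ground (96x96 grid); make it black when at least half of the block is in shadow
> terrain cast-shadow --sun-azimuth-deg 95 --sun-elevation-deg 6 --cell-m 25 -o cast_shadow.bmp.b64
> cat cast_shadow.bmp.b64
<image width="96" height="96" href="data:image/bmp;base64,Qk2+BAAAAAAAAD4AAAAoAAAAYAAAAGAAAAABAAEAAAAAAIAEAAATCwAAEwsAAAIAAAAAAAAA////AAAAAAAAAAAAAAAYHwAAAAAAAAAAAAAYHwAAAAAAAAAB4AA8D4AAAAAAAAAH8AA4D8AAAAAAAAAP8AA4D+AAAAAAAAAP+ABwD+AAAAAAAAAf+AHwB+AAAAAAAAAf+AHgAMAAAAAAAAAP+AAAAAHAAAAAAAAH/AAAAAfgAAAAAAAD/+AAAA/wAAAAAAAD//AAOB/4AAAAAAAH//AAOB/4AAAAAAAP/+AAcB/4AAAAAAAP/+AAMA/4AAAAAAAP/+IAAA/4AAAAAAAP//8AAAf4AAAAAAAH//8AAAHwAAAAAAAH//+AAAAAAAAAAAAP//+AAAAAAAAAAAAf//+AAAAAAAAAAAAf//+AAAAAAAAAAAAf//+AAAAAAAAAAAAf//+AAAAAAAAAAAAP//+AAAAAAAAAAAAP//+AAAAAAAAAAAAP//+AAAAAAAAAAAAP//+AAAAAAAAAAAAP//+AAAAAAAAAAAAP//+AAAAAAAAAAAAP//8AABgAAAAAAAAH//8AADgAAAAAAAAHz/4AAHgAAAQAAAAHz/4AAPgAAA4AAAAHn/wAAPgAAA4AAAAH//wAAfgAAAYAAAAD//gAAfgAAAAAAAAD//AAA/gAAAAAAAAA//AAA/gAAAAAAAAAf+AAA/gAAAAAAAAAf+AIA/gAAAAAAAAAP+AcAfgAAAAAAAAAD8AcAPAAAAAAAAAAB8AAADAAAAAAAAAAAYAAAAD4AAAAAAAAAAAAAAH8AQAAAAAAAAAAAAH8A4AAAAAAAAAAAAD8AwAAwAAAAAAAAAB8AAAA4AAAAAAAAAAAAAAAcAAAAAAAAAAAAAAAeAAAAAAAAAAAABgAeAAAAAAAAAAAAHgA+AAAAAAAAAAAAPgB+AAAAAAAAAAAAfgD+AAAAAAAAAAAB/gP+AAAAAAAAAAAD/Af/AAAAAAAAAAAH/A//gAAAAAAAAAAf/B//wAAAAAAAAAAf/D//wAAAAAAAAAA//D//4AAAAAAAAAA//B//4AAAAAAAAAA//A//4AAAAAAAAAB//g//4AAAAAAAAAB//gf/4AAAAAAAAAH//gP/4AAAAAAAAAf//gD/4AAAAAAAAB///gA/4AAAAAAAAH///gAf4AAAAAAAAP///AAP4QAAAAAAAf//+AAH/4AAAAAAAf/8AAAH/4AAAAAAA//4AAAH/4AAAAAAD//4AAAH/4AAAAAAH//wAAAH94AAAAAAH//wAAAP8YAAAAAAH//wAAAP8IAAAAAAD//wAAAP8AAAAAAAB//wAAwP+AAAAAAAB//wAB4P/AAAAAAAB//wAD4P/AAAAAAAB//wAB4P/AAAAAAAB//wAB4P/AAAAAAAA//4AB4P+AAAAAAAA//4AA4P+AAAAAAAAf/8AA8P+AAAAAAAAH/8AA8P8AAAAAAAAD/+AAcP4AAAAAAAAA/+AAcfwAAAAAAAAAP+AAMfwAAAAAAAAAH+AAAPwAAAAAAAAAB+AAAPwAAAAAAAAAAeAAAHwAAAAAAAAAAAAAADwAAAAAAAAAAAAAAAAAAAABAAAAAAAA="/>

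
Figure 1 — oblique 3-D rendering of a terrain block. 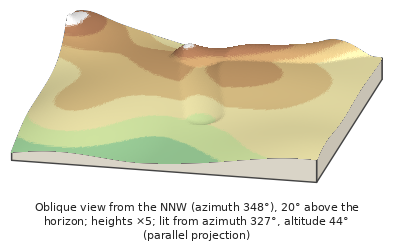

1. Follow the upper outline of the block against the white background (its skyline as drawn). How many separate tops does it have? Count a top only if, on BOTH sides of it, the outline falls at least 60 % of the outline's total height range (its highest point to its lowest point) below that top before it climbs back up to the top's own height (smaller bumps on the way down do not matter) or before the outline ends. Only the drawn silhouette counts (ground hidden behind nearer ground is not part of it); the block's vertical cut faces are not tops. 0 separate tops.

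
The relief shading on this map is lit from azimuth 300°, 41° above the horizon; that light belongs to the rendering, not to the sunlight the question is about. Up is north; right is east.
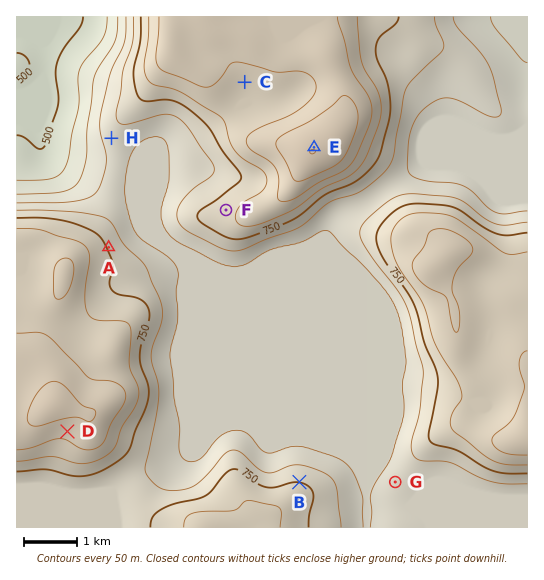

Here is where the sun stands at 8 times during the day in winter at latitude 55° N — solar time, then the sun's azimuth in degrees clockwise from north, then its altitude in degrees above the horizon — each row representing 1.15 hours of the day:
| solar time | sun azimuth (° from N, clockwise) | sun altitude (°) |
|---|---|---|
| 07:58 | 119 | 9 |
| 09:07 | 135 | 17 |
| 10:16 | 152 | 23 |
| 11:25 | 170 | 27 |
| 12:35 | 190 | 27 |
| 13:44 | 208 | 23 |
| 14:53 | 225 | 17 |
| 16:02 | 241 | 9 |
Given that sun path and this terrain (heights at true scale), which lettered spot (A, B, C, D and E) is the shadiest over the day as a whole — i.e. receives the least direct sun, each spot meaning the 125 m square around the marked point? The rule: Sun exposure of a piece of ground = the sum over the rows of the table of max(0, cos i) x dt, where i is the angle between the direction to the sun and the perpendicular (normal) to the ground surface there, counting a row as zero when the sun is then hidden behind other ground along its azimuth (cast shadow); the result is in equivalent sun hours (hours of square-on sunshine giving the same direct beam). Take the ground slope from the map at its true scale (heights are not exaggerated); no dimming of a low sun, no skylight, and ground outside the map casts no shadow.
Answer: B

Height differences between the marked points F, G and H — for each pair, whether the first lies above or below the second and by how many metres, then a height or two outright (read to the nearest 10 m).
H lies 110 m below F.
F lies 100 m above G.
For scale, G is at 680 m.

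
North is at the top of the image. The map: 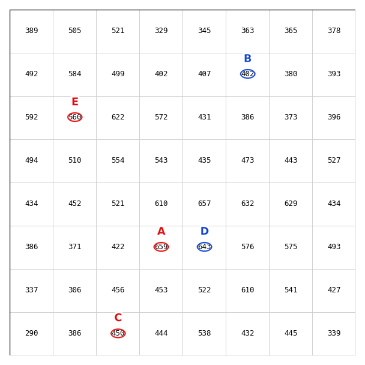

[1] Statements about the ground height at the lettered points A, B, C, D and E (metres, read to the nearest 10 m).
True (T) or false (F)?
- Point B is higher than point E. F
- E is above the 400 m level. T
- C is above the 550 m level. F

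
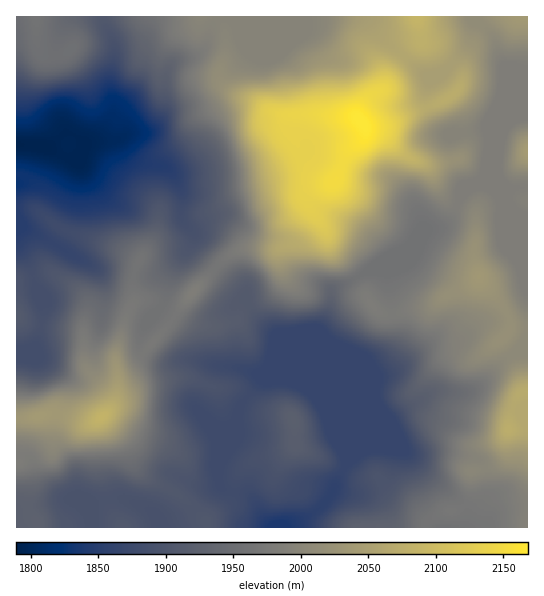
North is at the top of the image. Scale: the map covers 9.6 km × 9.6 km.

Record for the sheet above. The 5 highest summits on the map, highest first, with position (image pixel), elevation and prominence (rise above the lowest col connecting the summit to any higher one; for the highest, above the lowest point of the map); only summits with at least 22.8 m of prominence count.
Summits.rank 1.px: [361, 121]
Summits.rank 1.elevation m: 2168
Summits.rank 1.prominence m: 379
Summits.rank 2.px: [102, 417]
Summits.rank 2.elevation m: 2085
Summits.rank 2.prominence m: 119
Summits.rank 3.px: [509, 429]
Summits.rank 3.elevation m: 2075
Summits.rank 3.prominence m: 91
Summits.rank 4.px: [479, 277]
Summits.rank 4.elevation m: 2035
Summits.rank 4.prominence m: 29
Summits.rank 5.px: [293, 419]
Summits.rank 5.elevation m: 1921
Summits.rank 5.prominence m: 41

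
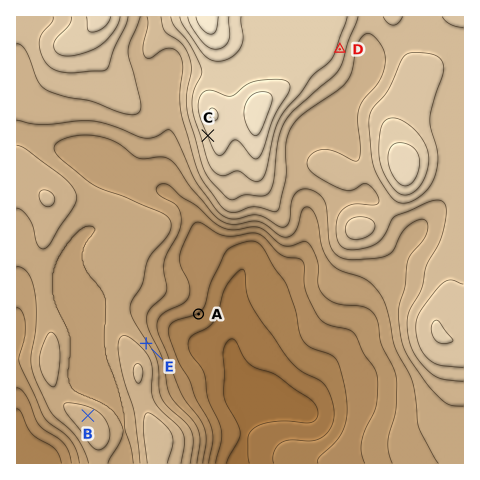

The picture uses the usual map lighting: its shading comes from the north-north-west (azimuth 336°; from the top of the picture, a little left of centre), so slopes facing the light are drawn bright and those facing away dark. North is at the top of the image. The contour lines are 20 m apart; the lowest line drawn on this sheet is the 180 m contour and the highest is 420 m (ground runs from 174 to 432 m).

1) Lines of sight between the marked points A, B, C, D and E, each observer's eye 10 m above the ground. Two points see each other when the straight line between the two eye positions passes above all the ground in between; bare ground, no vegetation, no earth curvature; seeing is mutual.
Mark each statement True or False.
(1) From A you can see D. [False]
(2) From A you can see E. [True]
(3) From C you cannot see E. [False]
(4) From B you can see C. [True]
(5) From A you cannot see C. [False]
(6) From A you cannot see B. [True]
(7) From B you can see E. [False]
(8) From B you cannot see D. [True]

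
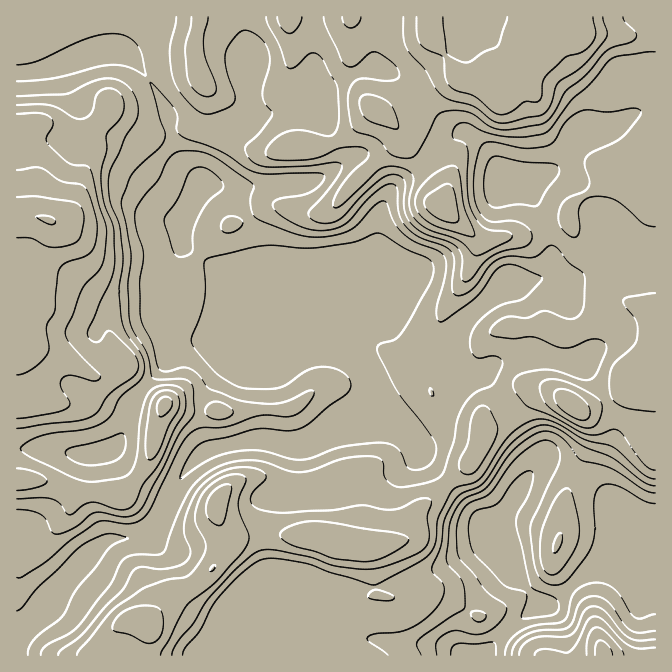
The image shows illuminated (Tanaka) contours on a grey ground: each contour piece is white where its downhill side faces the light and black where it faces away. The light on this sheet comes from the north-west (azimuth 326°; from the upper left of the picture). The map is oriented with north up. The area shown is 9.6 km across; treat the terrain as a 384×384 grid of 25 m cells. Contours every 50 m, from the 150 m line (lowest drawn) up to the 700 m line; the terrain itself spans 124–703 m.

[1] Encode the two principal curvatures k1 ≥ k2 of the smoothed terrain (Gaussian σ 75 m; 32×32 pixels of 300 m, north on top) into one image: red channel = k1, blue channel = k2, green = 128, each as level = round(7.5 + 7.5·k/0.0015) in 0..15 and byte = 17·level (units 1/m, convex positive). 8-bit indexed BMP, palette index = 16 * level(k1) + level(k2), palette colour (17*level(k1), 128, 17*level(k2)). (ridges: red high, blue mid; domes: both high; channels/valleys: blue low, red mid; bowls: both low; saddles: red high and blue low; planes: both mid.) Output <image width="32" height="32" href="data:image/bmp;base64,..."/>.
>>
<image width="32" height="32" href="data:image/bmp;base64,Qk02CAAAAAAAADYEAAAoAAAAIAAAACAAAAABAAgAAAAAAAAEAAATCwAAEwsAAAABAAAAAAAAAIAAABGAAAAigAAAM4AAAESAAABVgAAAZoAAAHeAAACIgAAAmYAAAKqAAAC7gAAAzIAAAN2AAADugAAA/4AAAACAEQARgBEAIoARADOAEQBEgBEAVYARAGaAEQB3gBEAiIARAJmAEQCqgBEAu4ARAMyAEQDdgBEA7oARAP+AEQAAgCIAEYAiACKAIgAzgCIARIAiAFWAIgBmgCIAd4AiAIiAIgCZgCIAqoAiALuAIgDMgCIA3YAiAO6AIgD/gCIAAIAzABGAMwAigDMAM4AzAESAMwBVgDMAZoAzAHeAMwCIgDMAmYAzAKqAMwC7gDMAzIAzAN2AMwDugDMA/4AzAACARAARgEQAIoBEADOARABEgEQAVYBEAGaARAB3gEQAiIBEAJmARACqgEQAu4BEAMyARADdgEQA7oBEAP+ARAAAgFUAEYBVACKAVQAzgFUARIBVAFWAVQBmgFUAd4BVAIiAVQCZgFUAqoBVALuAVQDMgFUA3YBVAO6AVQD/gFUAAIBmABGAZgAigGYAM4BmAESAZgBVgGYAZoBmAHeAZgCIgGYAmYBmAKqAZgC7gGYAzIBmAN2AZgDugGYA/4BmAACAdwARgHcAIoB3ADOAdwBEgHcAVYB3AGaAdwB3gHcAiIB3AJmAdwCqgHcAu4B3AMyAdwDdgHcA7oB3AP+AdwAAgIgAEYCIACKAiAAzgIgARICIAFWAiABmgIgAd4CIAIiAiACZgIgAqoCIALuAiADMgIgA3YCIAO6AiAD/gIgAAICZABGAmQAigJkAM4CZAESAmQBVgJkAZoCZAHeAmQCIgJkAmYCZAKqAmQC7gJkAzICZAN2AmQDugJkA/4CZAACAqgARgKoAIoCqADOAqgBEgKoAVYCqAGaAqgB3gKoAiICqAJmAqgCqgKoAu4CqAMyAqgDdgKoA7oCqAP+AqgAAgLsAEYC7ACKAuwAzgLsARIC7AFWAuwBmgLsAd4C7AIiAuwCZgLsAqoC7ALuAuwDMgLsA3YC7AO6AuwD/gLsAAIDMABGAzAAigMwAM4DMAESAzABVgMwAZoDMAHeAzACIgMwAmYDMAKqAzAC7gMwAzIDMAN2AzADugMwA/4DMAACA3QARgN0AIoDdADOA3QBEgN0AVYDdAGaA3QB3gN0AiIDdAJmA3QCqgN0Au4DdAMyA3QDdgN0A7oDdAP+A3QAAgO4AEYDuACKA7gAzgO4ARIDuAFWA7gBmgO4Ad4DuAIiA7gCZgO4AqoDuALuA7gDMgO4A3YDuAO6A7gD/gO4AAID/ABGA/wAigP8AM4D/AESA/wBVgP8AZoD/AHeA/wCIgP8AmYD/AKqA/wC7gP8AzID/AN2A/wDugP8A/4D/AKPHxti1ZMSlY3R3h4iId4eGhoWUlGNycMH76dTG++TmhIRkhefo67enhHWHh4eHh5eGl6iXlbfZoKCUcOfnUnOVdXaElbi3traVcnd3d3eHmJiYqKintbjHg1By98Vzdqd0hYZ1lae41feDc3Z2dXSDhISGl6inhnWitLGjpIV3p6eDdYa3qHV0+PeEY3Jylaa2pYOik4aFdYL6p4N2h4d2x5Vyg5JzlIWU2NbF1+j45+jX2NqUZHV1hNnZlYZ3d2aG2JZiopCCtrfGlbbG2LiXh5en14VTZYWluNiWhneHdIS3xdb7poCV+uhzdHSDc4WGhpfo1lKCk4SX14Z2dZP45tfGx9fWgJDI+talpranlpaVhaf05sWBc4bXhXRyxaaWdHR1hPakcJCk1saVhafIyKd0ZKX66HNyc6WkdJbrknJzhHRi99dicoCAgnN0hISEpYVldLf4pWNBcbOlxreWhpaWlYDW9oOktpSElpV1doaGdoaVp8jWxXGV+LSFhcjIx7incLP+1OP59ufo2IWGh3aFqJaVyJW15fr4s5eYloZ2l8el0ObllHR0dHW3yJeHhpeoh3SEprf32JKkmIioh5a3pvzFULWEdnd3doWWhoaHh5eHhoWElJKAUZapmJiopnWW56N0hXZ3h4eHh4eHh4eGl4aVt5aFlbeVg5WWiKaFdbakc4eHdoeHh4eHh4eHd4aXpoLI2be4l5aGhpeHqJiGppZ0h5iHh3d3d3d3h4d3dpbWk4GWlpiGhoeoqIaXl4a2hXSGmId3d3d3d3eHd3d3dLX4gmN0hXWHmIeHh5aFlriWhYaHhnZ2d4eGd4d3d3ZTY/akQZOEhqaGdoZ2lqi4t5WVhnaml4Z2hIOCg4V1koJy5Pj255SnqHZ3hrfIubm4hGR2hpa6ppWm19m2g4K1yen2s9fGo7mHhoeXp6io2YSDZXaGhZeVx9jG9/hzcMbs+6VCdIWFuIeHh6iGhofnc4WHh3Z2dIORgGCC+OdgkMb4pWJ2doWWloeXl4eYdsaVdZd2ZGOEt9e1pJCQ5cS0srbWYnSEhHWnuKd1hZVlhreFmKaktufFx/n59qVjpsmFhMWBg5alk5WWt7fIyKaWtpaWhKa2hWWFlYZztbjHqKd0YbTIlsZydHNzp6e3lIXJuZVzhbamlZaFhWSX2rmGlKOU2NrH24SEp5WEc4SGpsm2g4Sp2aaEp6d2dbS2hYSEycfIl5a2lYSTt8iFhHSEhISFhri3dXV1x4aFt4R1hZa3d4eGp7i3p2Nygpiol4Z1dXaFyKZ2dmTGhYW3hoWmuId3d4aol6XZtLamh4eHh5eXmIWmt4aVpdqVlbmXhJa4d4d3h4Z2h+iVloY="/>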